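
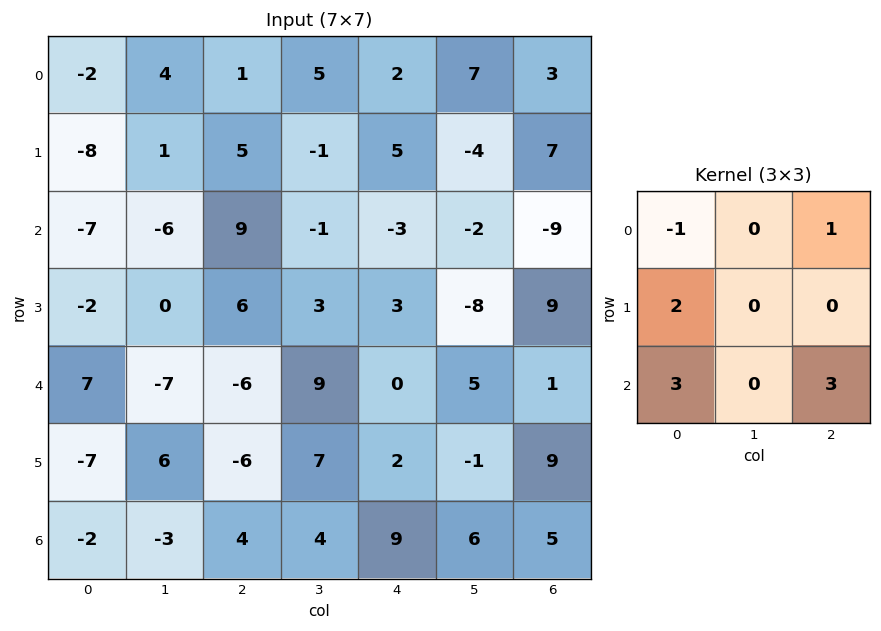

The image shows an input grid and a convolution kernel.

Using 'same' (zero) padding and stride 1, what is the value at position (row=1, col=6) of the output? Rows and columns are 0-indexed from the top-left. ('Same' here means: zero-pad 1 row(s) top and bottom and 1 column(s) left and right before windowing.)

-21

The receptive field on the zero-padded input at this output position is [7 3 0 / -4 7 0 / -2 -9 0]. Elementwise product with the kernel and sum: 7·-1 + 0·1 + -4·2 + -2·3 + 0·3.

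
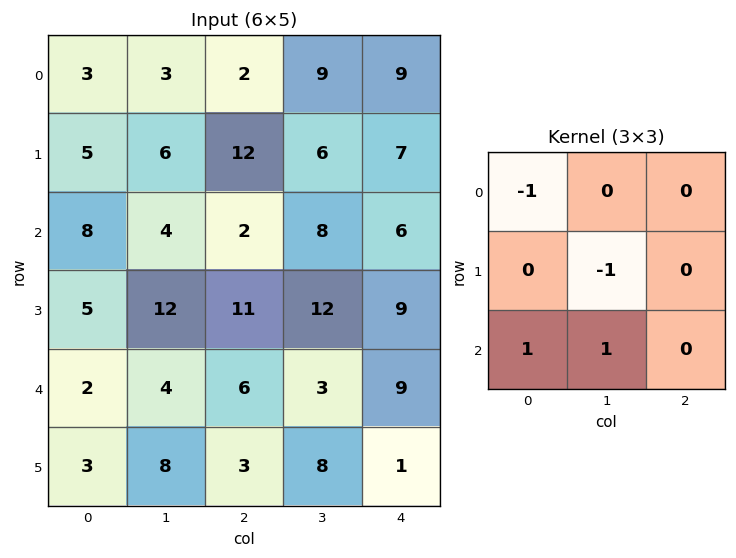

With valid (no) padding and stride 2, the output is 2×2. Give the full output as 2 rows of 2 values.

3 2
-14 -5

Output[0,0]: The receptive field on the input at this output position is [3 3 2 / 5 6 12 / 8 4 2]. Elementwise product with the kernel and sum: 3·-1 + 6·-1 + 8·1 + 4·1.
Output[0,1]: The receptive field on the input at this output position is [2 9 9 / 12 6 7 / 2 8 6]. Elementwise product with the kernel and sum: 2·-1 + 6·-1 + 2·1 + 8·1.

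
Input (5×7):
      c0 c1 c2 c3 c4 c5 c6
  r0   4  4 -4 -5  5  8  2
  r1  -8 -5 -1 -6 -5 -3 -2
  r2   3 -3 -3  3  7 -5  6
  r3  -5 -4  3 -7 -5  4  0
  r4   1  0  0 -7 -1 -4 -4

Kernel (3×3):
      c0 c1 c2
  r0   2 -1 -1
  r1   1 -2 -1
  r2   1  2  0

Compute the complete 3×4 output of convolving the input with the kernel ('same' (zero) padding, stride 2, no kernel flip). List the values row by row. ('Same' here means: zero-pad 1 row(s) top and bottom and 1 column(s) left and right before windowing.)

Output[0,0]: The receptive field on the zero-padded input at this output position is [0 0 0 / 0 4 4 / 0 -8 -5]. Elementwise product with the kernel and sum: 0·2 + 0·-1 + 0·-1 + 0·1 + 4·-2 + 4·-1 + 0·1 + -8·2.
Output[0,1]: The receptive field on the zero-padded input at this output position is [0 0 0 / 4 -4 -5 / -5 -1 -6]. Elementwise product with the kernel and sum: 0·2 + 0·-1 + 0·-1 + 4·1 + -4·-2 + -5·-1 + -5·1 + -1·2.

-28 10 -39 -3
0 -1 -27 -17
7 3 -14 12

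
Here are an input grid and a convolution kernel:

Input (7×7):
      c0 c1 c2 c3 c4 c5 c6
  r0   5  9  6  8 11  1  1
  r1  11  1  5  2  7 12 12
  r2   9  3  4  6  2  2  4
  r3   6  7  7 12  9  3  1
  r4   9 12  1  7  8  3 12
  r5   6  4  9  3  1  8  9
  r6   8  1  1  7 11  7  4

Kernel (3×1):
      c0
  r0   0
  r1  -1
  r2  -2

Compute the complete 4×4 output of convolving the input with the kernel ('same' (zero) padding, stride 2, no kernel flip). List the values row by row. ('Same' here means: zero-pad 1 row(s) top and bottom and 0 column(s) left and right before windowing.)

-27 -16 -25 -25
-21 -18 -20 -6
-21 -19 -10 -30
-8 -1 -11 -4

Output[0,0]: The receptive field on the zero-padded input at this output position is [0 / 5 / 11]. Elementwise product with the kernel and sum: 5·-1 + 11·-2.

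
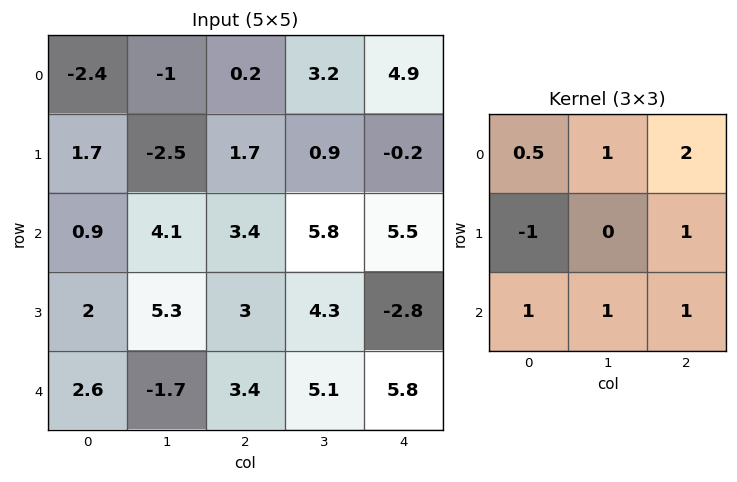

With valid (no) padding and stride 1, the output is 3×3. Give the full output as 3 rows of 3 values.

Output[0,0]: The receptive field on the input at this output position is [-2.4 -1 0.2 / 1.7 -2.5 1.7 / 0.9 4.1 3.4]. Elementwise product with the kernel and sum: -2.4·0.5 + -1·1 + 0.2·2 + 1.7·-1 + 1.7·1 + 0.9·1 + 4.1·1 + 3.4·1.
Output[0,1]: The receptive field on the input at this output position is [-1 0.2 3.2 / -2.5 1.7 0.9 / 4.1 3.4 5.8]. Elementwise product with the kernel and sum: -1·0.5 + 0.2·1 + 3.2·2 + -2.5·-1 + 0.9·1 + 4.1·1 + 3.4·1 + 5.8·1.

6.6 22.8 25.9
14.55 16.55 7.95
16.65 22.85 27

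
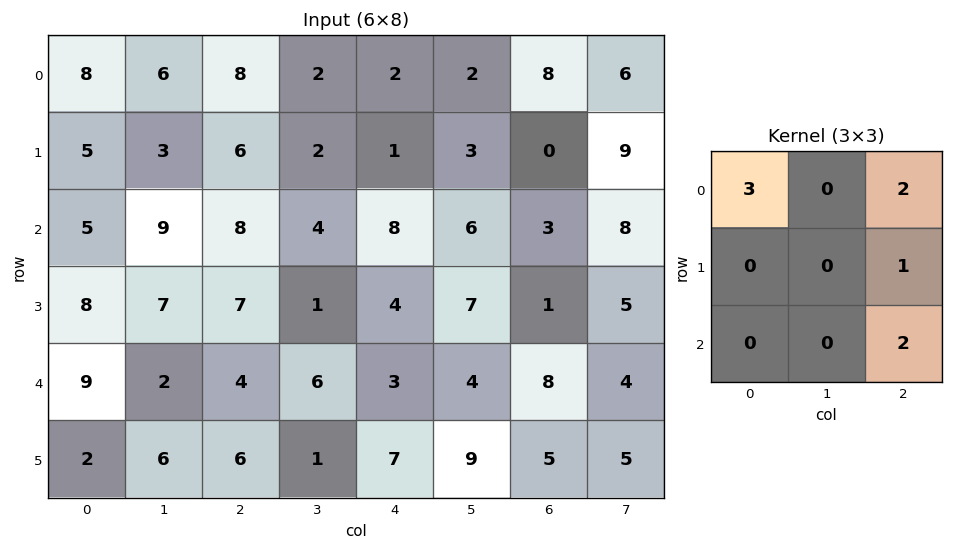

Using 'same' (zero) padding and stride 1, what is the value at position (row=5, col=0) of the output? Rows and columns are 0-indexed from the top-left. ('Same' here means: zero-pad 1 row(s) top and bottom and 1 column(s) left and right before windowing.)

10

The receptive field on the zero-padded input at this output position is [0 9 2 / 0 2 6 / 0 0 0]. Elementwise product with the kernel and sum: 0·3 + 2·2 + 6·1 + 0·2.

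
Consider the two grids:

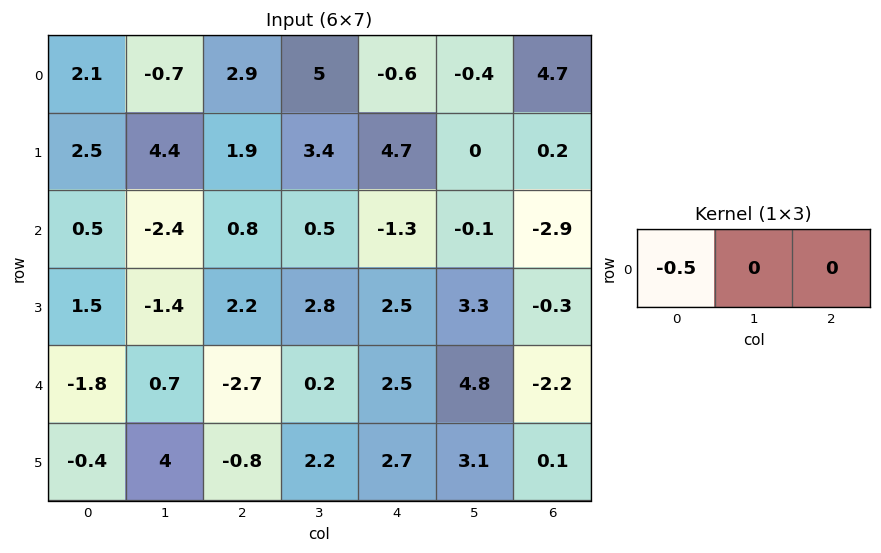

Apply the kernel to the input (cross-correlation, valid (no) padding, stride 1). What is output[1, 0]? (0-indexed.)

The receptive field on the input at this output position is [2.5 4.4 1.9]. Elementwise product with the kernel and sum: 2.5·-0.5.

-1.25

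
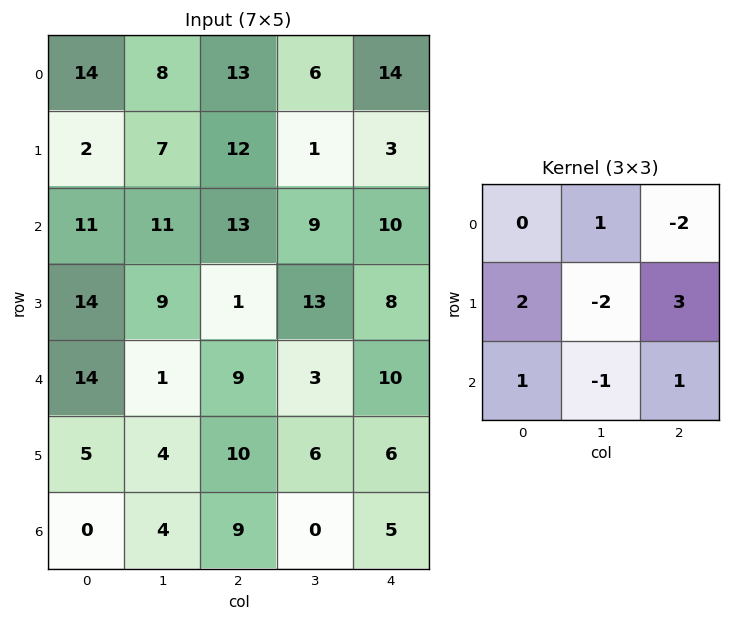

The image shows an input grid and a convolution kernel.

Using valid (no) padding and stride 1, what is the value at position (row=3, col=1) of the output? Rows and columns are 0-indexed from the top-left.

-32

The receptive field on the input at this output position is [9 1 13 / 1 9 3 / 4 10 6]. Elementwise product with the kernel and sum: 1·1 + 13·-2 + 1·2 + 9·-2 + 3·3 + 4·1 + 10·-1 + 6·1.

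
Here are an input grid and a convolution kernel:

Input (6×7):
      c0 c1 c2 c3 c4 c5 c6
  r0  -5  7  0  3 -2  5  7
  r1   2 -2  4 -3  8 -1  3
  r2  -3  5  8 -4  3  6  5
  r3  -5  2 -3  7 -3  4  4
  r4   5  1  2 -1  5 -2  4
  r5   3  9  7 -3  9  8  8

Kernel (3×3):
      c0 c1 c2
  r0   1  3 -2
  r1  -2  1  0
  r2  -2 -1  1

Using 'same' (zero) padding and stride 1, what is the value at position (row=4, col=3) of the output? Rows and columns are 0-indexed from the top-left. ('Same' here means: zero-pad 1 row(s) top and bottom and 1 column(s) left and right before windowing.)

The receptive field on the zero-padded input at this output position is [-3 7 -3 / 2 -1 5 / 7 -3 9]. Elementwise product with the kernel and sum: -3·1 + 7·3 + -3·-2 + 2·-2 + -1·1 + 7·-2 + -3·-1 + 9·1.

17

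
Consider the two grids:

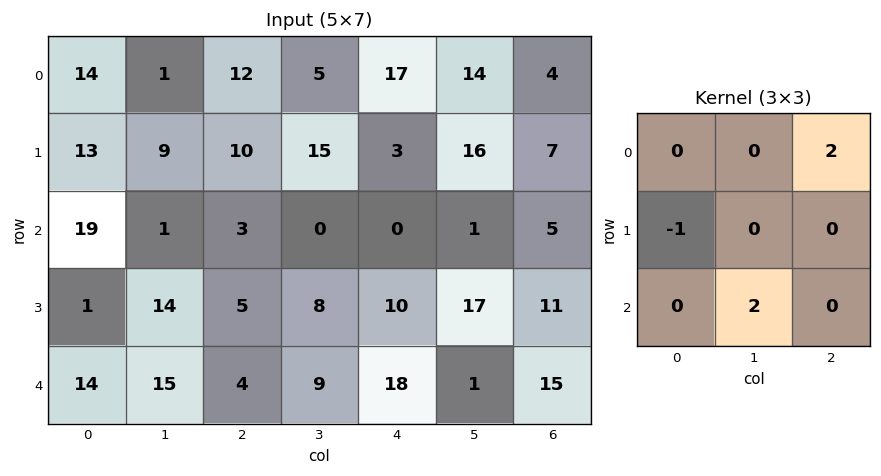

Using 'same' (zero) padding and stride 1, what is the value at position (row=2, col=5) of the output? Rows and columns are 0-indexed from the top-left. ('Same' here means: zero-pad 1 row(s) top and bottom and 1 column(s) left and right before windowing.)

48

The receptive field on the zero-padded input at this output position is [3 16 7 / 0 1 5 / 10 17 11]. Elementwise product with the kernel and sum: 7·2 + 0·-1 + 17·2.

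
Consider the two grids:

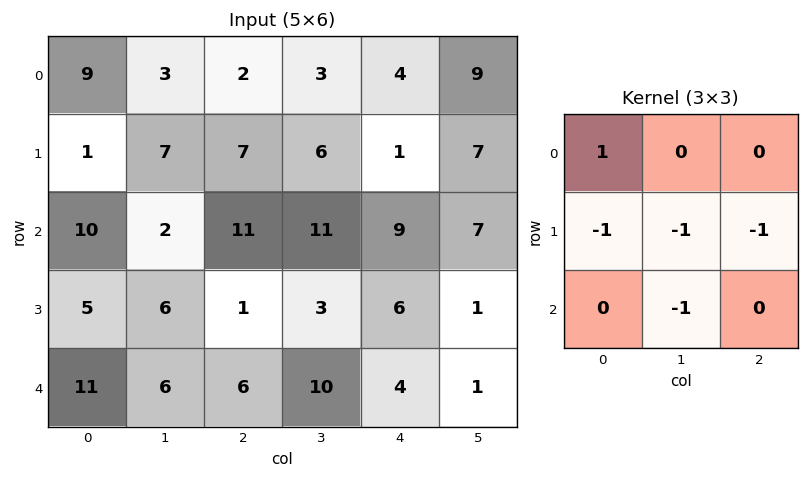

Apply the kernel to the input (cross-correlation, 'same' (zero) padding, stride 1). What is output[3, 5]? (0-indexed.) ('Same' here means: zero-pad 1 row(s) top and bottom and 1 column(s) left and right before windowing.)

1

The receptive field on the zero-padded input at this output position is [9 7 0 / 6 1 0 / 4 1 0]. Elementwise product with the kernel and sum: 9·1 + 6·-1 + 1·-1 + 0·-1 + 1·-1.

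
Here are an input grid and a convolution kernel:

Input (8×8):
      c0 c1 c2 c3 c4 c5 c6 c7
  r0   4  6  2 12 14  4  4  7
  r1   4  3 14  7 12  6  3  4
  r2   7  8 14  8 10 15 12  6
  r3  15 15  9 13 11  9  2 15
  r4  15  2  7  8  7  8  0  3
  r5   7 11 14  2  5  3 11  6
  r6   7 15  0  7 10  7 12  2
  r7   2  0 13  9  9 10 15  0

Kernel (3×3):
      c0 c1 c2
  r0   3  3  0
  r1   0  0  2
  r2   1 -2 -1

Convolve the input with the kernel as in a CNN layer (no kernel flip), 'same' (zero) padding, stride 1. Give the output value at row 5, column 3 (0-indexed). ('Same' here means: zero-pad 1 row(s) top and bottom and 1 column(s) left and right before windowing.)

31

The receptive field on the zero-padded input at this output position is [7 8 7 / 14 2 5 / 0 7 10]. Elementwise product with the kernel and sum: 7·3 + 8·3 + 5·2 + 0·1 + 7·-2 + 10·-1.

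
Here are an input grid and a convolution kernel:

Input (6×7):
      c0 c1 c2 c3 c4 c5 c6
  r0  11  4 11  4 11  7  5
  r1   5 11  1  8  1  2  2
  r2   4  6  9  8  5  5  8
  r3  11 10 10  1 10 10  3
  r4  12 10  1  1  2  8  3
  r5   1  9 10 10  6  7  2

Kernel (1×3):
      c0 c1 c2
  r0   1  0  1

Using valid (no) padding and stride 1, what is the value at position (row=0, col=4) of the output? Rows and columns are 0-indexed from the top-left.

16

The receptive field on the input at this output position is [11 7 5]. Elementwise product with the kernel and sum: 11·1 + 5·1.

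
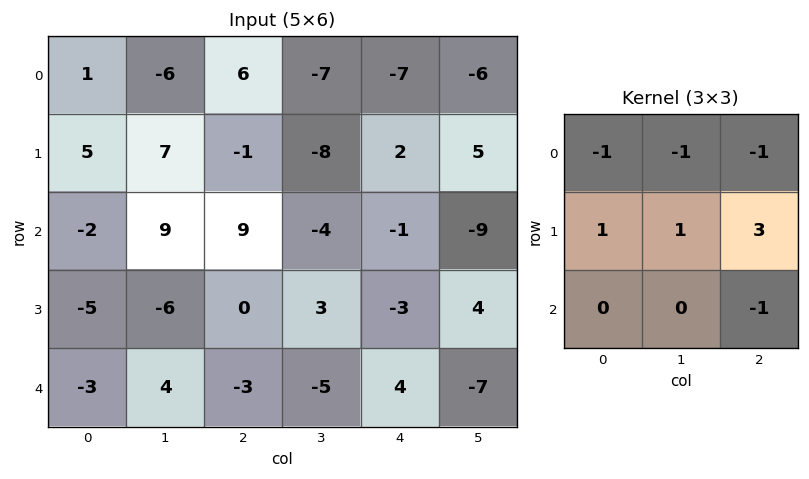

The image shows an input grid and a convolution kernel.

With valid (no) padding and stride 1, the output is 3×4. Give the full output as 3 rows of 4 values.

-1 -7 6 38
23 5 12 -35
-24 -6 -14 33

Output[0,0]: The receptive field on the input at this output position is [1 -6 6 / 5 7 -1 / -2 9 9]. Elementwise product with the kernel and sum: 1·-1 + -6·-1 + 6·-1 + 5·1 + 7·1 + -1·3 + 9·-1.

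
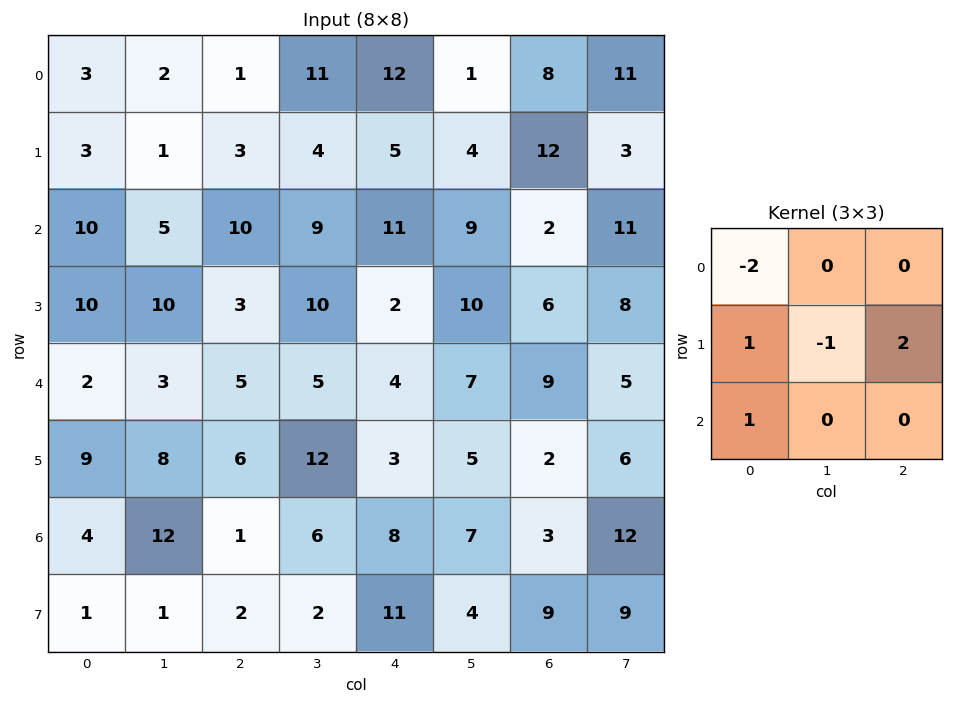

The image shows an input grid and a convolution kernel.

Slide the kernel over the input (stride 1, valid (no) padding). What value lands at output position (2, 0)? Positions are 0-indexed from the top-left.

-12

The receptive field on the input at this output position is [10 5 10 / 10 10 3 / 2 3 5]. Elementwise product with the kernel and sum: 10·-2 + 10·1 + 10·-1 + 3·2 + 2·1.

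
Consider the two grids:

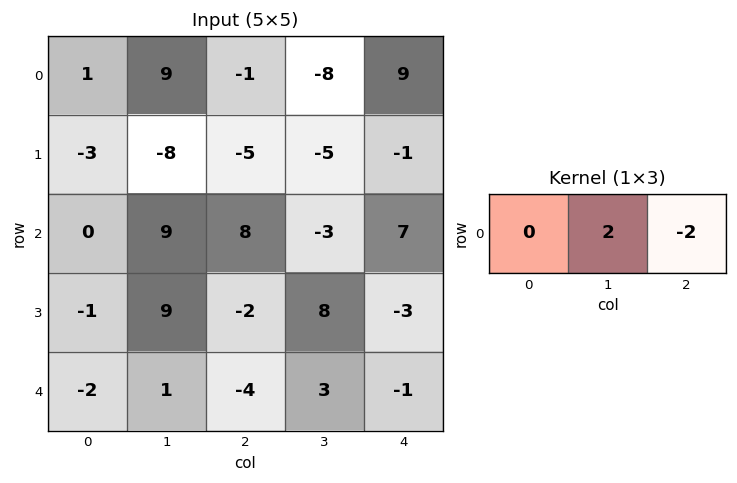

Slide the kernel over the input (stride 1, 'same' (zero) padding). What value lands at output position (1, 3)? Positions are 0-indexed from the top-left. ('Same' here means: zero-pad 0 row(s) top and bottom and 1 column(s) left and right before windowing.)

The receptive field on the zero-padded input at this output position is [-5 -5 -1]. Elementwise product with the kernel and sum: -5·2 + -1·-2.

-8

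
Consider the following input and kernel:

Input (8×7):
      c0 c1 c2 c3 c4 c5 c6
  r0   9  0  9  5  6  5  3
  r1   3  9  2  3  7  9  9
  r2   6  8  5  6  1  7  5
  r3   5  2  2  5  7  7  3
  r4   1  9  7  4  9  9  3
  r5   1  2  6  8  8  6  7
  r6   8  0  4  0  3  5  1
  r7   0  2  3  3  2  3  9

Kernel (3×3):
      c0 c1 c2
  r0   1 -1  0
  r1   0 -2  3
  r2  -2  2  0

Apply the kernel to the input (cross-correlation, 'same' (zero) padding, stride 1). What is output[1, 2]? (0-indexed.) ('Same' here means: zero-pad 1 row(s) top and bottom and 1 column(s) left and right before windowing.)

-10

The receptive field on the zero-padded input at this output position is [0 9 5 / 9 2 3 / 8 5 6]. Elementwise product with the kernel and sum: 0·1 + 9·-1 + 2·-2 + 3·3 + 8·-2 + 5·2.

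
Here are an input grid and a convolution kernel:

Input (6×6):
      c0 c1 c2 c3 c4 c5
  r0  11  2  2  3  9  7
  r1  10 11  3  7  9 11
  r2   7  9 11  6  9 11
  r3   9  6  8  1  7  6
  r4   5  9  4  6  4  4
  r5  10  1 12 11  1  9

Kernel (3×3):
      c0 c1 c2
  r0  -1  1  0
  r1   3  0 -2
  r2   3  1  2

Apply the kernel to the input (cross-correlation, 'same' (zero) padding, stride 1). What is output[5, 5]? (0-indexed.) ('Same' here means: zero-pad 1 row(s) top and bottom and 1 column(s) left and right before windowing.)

3

The receptive field on the zero-padded input at this output position is [4 4 0 / 1 9 0 / 0 0 0]. Elementwise product with the kernel and sum: 4·-1 + 4·1 + 1·3 + 0·-2 + 0·3 + 0·1 + 0·2.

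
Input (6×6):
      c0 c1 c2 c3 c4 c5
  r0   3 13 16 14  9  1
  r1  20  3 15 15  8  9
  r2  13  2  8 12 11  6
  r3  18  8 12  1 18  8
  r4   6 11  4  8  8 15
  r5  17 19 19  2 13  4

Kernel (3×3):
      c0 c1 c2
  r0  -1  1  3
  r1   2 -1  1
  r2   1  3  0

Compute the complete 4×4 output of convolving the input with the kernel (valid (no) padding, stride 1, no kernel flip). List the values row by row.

Output[0,0]: The receptive field on the input at this output position is [3 13 16 / 20 3 15 / 13 2 8]. Elementwise product with the kernel and sum: 3·-1 + 13·1 + 16·3 + 20·2 + 3·-1 + 15·1 + 13·1 + 2·3.

129 77 92 74
102 109 54 94
92 70 106 41
105 109 76 105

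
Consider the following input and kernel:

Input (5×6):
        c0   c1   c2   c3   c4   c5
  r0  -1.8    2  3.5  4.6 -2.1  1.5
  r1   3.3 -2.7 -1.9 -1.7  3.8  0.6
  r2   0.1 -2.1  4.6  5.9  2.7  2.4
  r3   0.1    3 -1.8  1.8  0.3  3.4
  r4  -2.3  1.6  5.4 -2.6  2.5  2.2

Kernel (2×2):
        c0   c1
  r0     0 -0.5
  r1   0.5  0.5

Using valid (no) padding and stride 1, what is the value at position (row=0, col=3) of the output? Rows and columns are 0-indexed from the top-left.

2.1

The receptive field on the input at this output position is [4.6 -2.1 / -1.7 3.8]. Elementwise product with the kernel and sum: -2.1·-0.5 + -1.7·0.5 + 3.8·0.5.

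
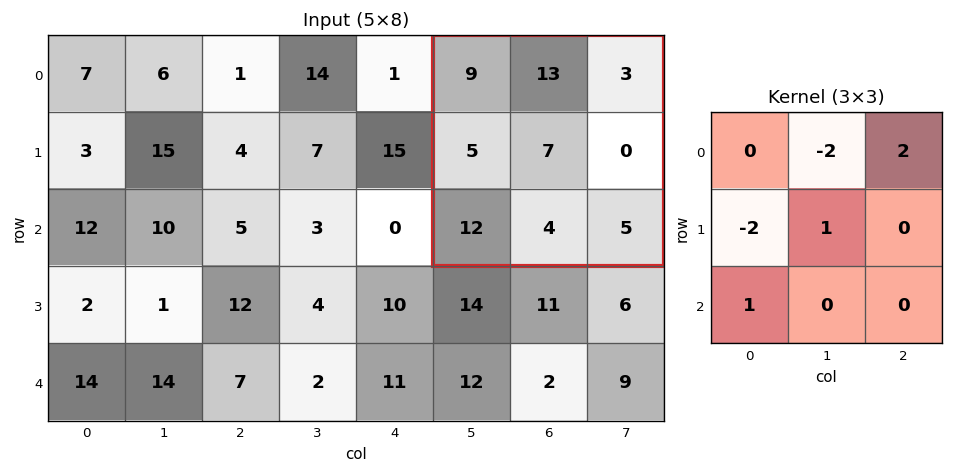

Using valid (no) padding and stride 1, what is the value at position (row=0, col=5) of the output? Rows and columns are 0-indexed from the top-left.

-11

The receptive field on the input at this output position is [9 13 3 / 5 7 0 / 12 4 5]. Elementwise product with the kernel and sum: 13·-2 + 3·2 + 5·-2 + 7·1 + 12·1.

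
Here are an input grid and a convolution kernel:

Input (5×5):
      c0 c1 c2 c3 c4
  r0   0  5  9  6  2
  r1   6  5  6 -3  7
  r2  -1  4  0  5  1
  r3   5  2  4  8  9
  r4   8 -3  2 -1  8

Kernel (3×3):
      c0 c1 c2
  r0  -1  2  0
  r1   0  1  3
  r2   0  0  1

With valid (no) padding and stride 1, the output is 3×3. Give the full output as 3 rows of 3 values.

33 15 22
12 30 5
25 23 53

Output[0,0]: The receptive field on the input at this output position is [0 5 9 / 6 5 6 / -1 4 0]. Elementwise product with the kernel and sum: 0·-1 + 5·2 + 5·1 + 6·3 + 0·1.
Output[0,1]: The receptive field on the input at this output position is [5 9 6 / 5 6 -3 / 4 0 5]. Elementwise product with the kernel and sum: 5·-1 + 9·2 + 6·1 + -3·3 + 5·1.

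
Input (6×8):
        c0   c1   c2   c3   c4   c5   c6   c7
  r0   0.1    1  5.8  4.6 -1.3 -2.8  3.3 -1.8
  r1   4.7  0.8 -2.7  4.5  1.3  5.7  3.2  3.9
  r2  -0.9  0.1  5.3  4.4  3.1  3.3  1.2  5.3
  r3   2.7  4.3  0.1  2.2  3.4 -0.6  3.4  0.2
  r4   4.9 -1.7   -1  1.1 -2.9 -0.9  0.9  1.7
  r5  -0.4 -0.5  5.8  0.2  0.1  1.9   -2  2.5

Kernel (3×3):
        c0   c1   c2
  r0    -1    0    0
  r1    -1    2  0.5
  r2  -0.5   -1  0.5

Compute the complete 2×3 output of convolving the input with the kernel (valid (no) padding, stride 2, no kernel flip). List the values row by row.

Output[0,0]: The receptive field on the input at this output position is [0.1 1 5.8 / 4.7 0.8 -2.7 / -0.9 0.1 5.3]. Elementwise product with the kernel and sum: 0.1·-1 + 4.7·-1 + 0.8·2 + -2.7·0.5 + -0.9·-0.5 + 0.1·-1 + 5.3·0.5.
Output[0,1]: The receptive field on the input at this output position is [5.8 4.6 -1.3 / -2.7 4.5 1.3 / 5.3 4.4 3.1]. Elementwise product with the kernel and sum: 5.8·-1 + -2.7·-1 + 4.5·2 + 1.3·0.5 + 5.3·-0.5 + 4.4·-1 + 3.1·0.5.

-1.55 1.05 8.75
5.6 -1.35 -3.2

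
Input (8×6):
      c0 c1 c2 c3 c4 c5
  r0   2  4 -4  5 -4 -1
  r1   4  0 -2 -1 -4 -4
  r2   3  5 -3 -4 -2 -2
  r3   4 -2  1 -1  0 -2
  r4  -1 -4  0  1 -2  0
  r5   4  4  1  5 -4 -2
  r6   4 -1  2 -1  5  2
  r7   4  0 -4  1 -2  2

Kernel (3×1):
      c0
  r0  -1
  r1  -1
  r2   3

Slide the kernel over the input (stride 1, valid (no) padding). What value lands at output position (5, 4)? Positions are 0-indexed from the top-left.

The receptive field on the input at this output position is [-4 / 5 / -2]. Elementwise product with the kernel and sum: -4·-1 + 5·-1 + -2·3.

-7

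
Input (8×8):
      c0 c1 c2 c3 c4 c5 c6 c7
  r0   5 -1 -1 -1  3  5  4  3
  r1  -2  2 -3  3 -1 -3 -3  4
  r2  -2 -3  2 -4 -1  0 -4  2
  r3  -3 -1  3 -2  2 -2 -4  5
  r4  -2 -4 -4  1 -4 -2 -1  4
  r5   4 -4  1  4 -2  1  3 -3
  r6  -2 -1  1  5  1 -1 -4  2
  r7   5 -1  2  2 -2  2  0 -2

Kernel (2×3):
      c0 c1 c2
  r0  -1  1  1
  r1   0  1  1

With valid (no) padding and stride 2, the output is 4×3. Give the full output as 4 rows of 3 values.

Output[0,0]: The receptive field on the input at this output position is [5 -1 -1 / -2 2 -3]. Elementwise product with the kernel and sum: 5·-1 + -1·1 + -1·1 + 2·1 + -3·1.

-8 5 0
3 -7 -9
-9 3 5
3 5 -4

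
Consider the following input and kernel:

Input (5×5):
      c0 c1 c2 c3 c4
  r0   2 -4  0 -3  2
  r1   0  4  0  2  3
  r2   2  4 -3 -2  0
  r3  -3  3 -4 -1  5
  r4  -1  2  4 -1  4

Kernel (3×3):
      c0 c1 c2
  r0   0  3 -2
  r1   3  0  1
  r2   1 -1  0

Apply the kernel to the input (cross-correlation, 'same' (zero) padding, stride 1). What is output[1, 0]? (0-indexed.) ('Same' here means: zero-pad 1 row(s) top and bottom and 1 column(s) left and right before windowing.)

16

The receptive field on the zero-padded input at this output position is [0 2 -4 / 0 0 4 / 0 2 4]. Elementwise product with the kernel and sum: 2·3 + -4·-2 + 0·3 + 4·1 + 0·1 + 2·-1.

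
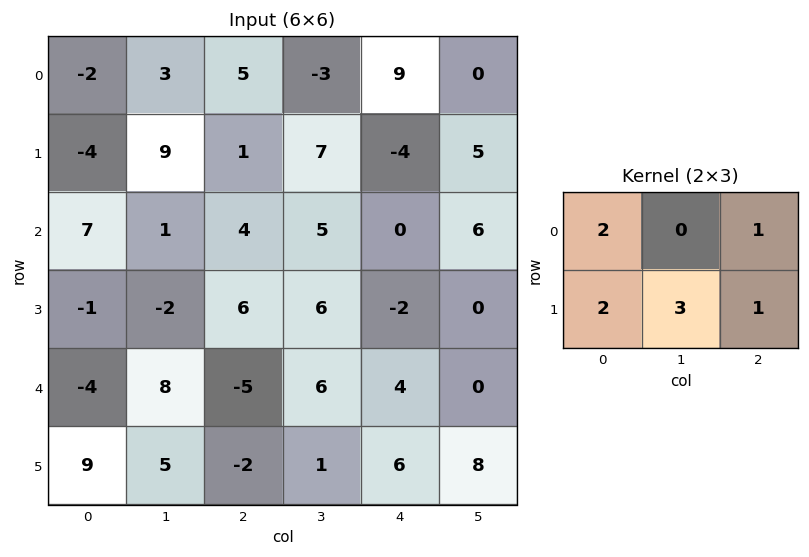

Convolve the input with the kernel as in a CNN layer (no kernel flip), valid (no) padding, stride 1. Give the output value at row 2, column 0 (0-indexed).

The receptive field on the input at this output position is [7 1 4 / -1 -2 6]. Elementwise product with the kernel and sum: 7·2 + 4·1 + -1·2 + -2·3 + 6·1.

16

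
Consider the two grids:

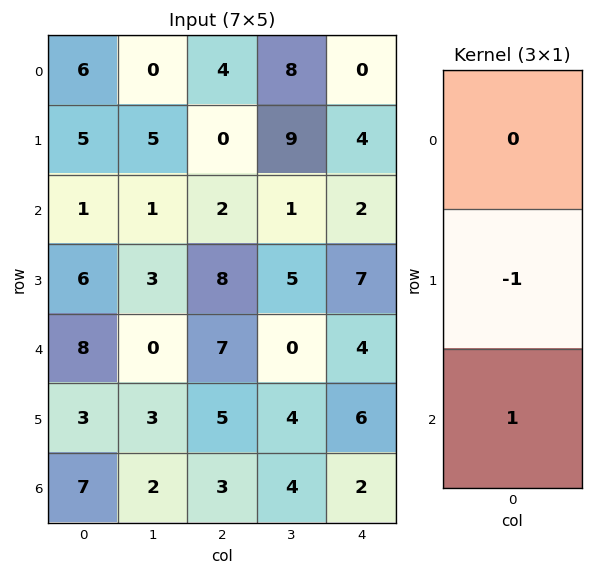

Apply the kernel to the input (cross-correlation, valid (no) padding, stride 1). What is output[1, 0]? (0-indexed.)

The receptive field on the input at this output position is [5 / 1 / 6]. Elementwise product with the kernel and sum: 1·-1 + 6·1.

5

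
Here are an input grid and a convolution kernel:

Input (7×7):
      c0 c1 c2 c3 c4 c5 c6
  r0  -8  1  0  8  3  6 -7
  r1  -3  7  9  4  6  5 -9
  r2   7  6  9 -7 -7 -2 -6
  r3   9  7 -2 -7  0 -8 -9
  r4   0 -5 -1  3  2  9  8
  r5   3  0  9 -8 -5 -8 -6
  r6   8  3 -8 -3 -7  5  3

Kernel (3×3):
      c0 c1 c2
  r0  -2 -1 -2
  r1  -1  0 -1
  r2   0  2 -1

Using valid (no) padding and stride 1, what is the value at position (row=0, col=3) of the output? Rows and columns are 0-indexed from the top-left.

The receptive field on the input at this output position is [8 3 6 / 4 6 5 / -7 -7 -2]. Elementwise product with the kernel and sum: 8·-2 + 3·-1 + 6·-2 + 4·-1 + 5·-1 + -7·2 + -2·-1.

-52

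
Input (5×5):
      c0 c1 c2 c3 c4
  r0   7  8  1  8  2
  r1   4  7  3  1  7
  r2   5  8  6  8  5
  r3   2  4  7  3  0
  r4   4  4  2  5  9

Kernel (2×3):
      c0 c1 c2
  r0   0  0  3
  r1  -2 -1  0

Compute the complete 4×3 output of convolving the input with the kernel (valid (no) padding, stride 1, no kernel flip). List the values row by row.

Output[0,0]: The receptive field on the input at this output position is [7 8 1 / 4 7 3]. Elementwise product with the kernel and sum: 1·3 + 4·-2 + 7·-1.
Output[0,1]: The receptive field on the input at this output position is [8 1 8 / 7 3 1]. Elementwise product with the kernel and sum: 8·3 + 7·-2 + 3·-1.

-12 7 -1
-9 -19 1
10 9 -2
9 -1 -9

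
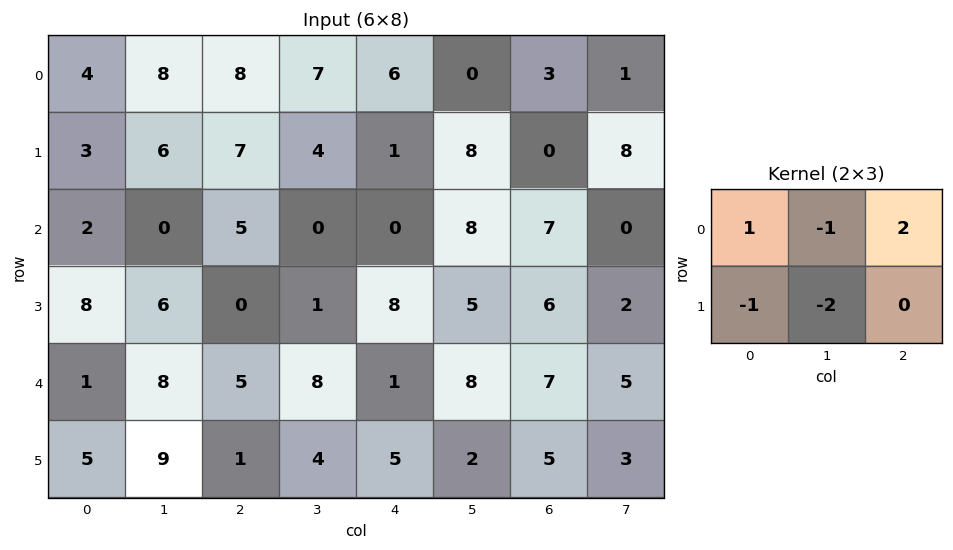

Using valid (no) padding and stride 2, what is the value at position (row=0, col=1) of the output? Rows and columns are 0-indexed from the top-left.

-2

The receptive field on the input at this output position is [8 7 6 / 7 4 1]. Elementwise product with the kernel and sum: 8·1 + 7·-1 + 6·2 + 7·-1 + 4·-2.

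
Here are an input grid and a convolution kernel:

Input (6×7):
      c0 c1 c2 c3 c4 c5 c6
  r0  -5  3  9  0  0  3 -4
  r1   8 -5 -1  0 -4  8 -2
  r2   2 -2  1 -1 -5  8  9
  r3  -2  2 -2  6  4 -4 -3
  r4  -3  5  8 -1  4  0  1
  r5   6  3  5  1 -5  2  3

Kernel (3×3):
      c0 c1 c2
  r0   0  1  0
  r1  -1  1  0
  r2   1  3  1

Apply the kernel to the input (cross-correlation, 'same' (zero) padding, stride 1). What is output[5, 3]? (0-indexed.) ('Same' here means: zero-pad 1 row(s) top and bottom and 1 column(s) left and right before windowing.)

The receptive field on the zero-padded input at this output position is [8 -1 4 / 5 1 -5 / 0 0 0]. Elementwise product with the kernel and sum: -1·1 + 5·-1 + 1·1 + 0·1 + 0·3 + 0·1.

-5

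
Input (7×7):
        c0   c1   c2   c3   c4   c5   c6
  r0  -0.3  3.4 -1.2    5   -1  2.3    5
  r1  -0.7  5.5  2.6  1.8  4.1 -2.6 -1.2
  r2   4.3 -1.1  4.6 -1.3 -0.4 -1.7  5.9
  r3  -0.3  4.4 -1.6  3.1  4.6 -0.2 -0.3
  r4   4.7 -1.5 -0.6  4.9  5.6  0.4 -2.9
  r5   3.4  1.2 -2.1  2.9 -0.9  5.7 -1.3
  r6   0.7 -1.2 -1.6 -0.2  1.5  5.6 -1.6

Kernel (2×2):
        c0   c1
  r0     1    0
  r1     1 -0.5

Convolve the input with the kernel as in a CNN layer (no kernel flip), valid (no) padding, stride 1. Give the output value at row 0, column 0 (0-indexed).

The receptive field on the input at this output position is [-0.3 3.4 / -0.7 5.5]. Elementwise product with the kernel and sum: -0.3·1 + -0.7·1 + 5.5·-0.5.

-3.75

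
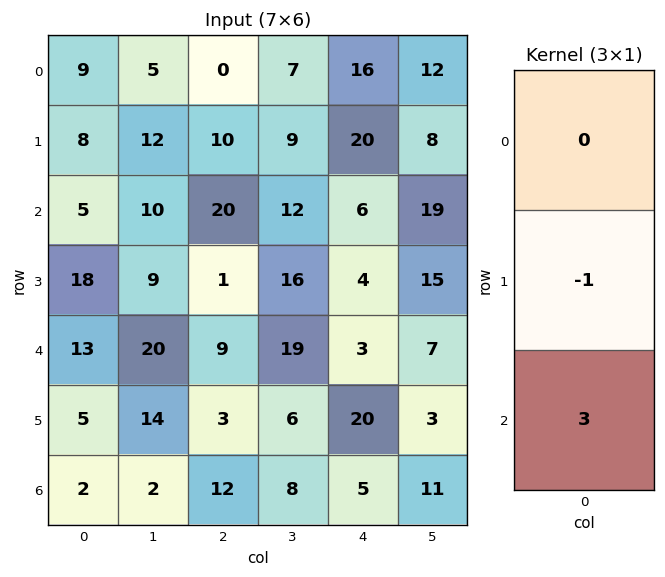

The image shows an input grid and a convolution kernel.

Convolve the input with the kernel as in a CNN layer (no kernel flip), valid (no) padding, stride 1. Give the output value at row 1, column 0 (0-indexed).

The receptive field on the input at this output position is [8 / 5 / 18]. Elementwise product with the kernel and sum: 5·-1 + 18·3.

49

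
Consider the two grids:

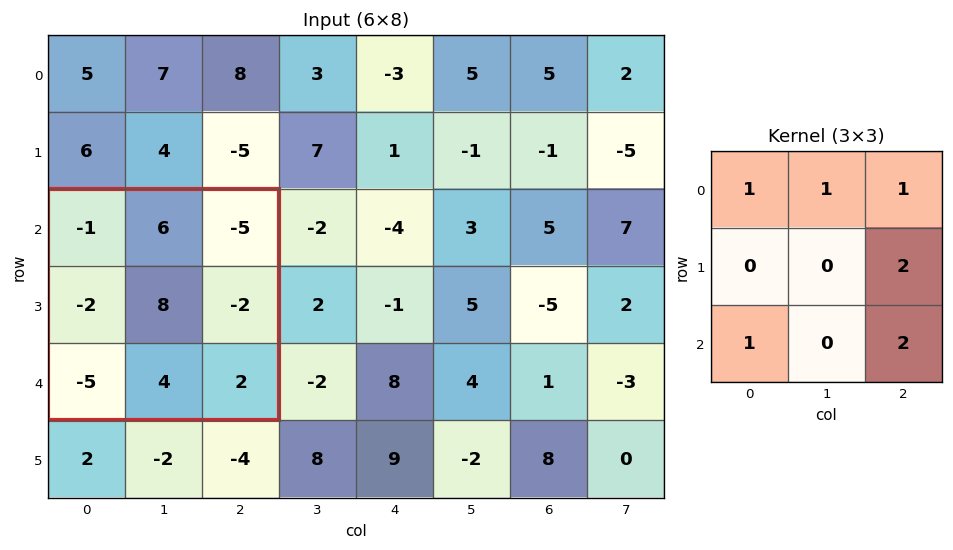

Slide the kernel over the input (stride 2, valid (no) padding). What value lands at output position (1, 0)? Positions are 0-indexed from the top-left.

The receptive field on the input at this output position is [-1 6 -5 / -2 8 -2 / -5 4 2]. Elementwise product with the kernel and sum: -1·1 + 6·1 + -5·1 + -2·2 + -5·1 + 2·2.

-5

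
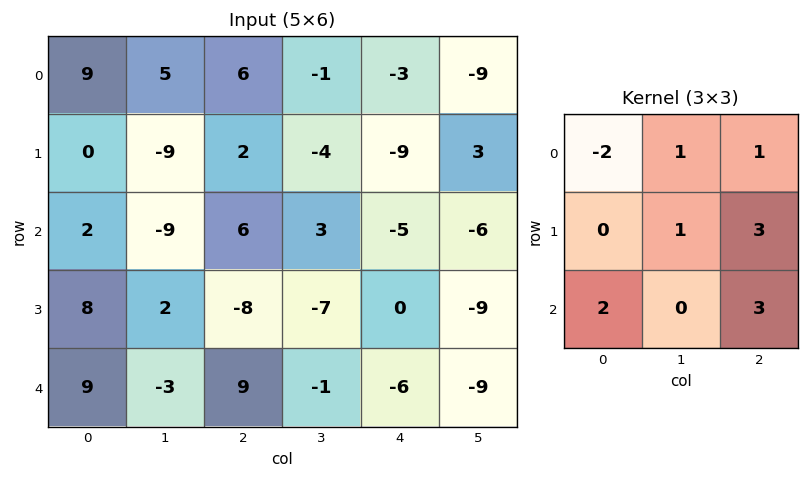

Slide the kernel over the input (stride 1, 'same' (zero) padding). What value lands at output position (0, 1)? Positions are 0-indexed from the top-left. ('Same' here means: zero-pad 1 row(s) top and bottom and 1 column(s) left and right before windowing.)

29

The receptive field on the zero-padded input at this output position is [0 0 0 / 9 5 6 / 0 -9 2]. Elementwise product with the kernel and sum: 0·-2 + 0·1 + 0·1 + 5·1 + 6·3 + 0·2 + 2·3.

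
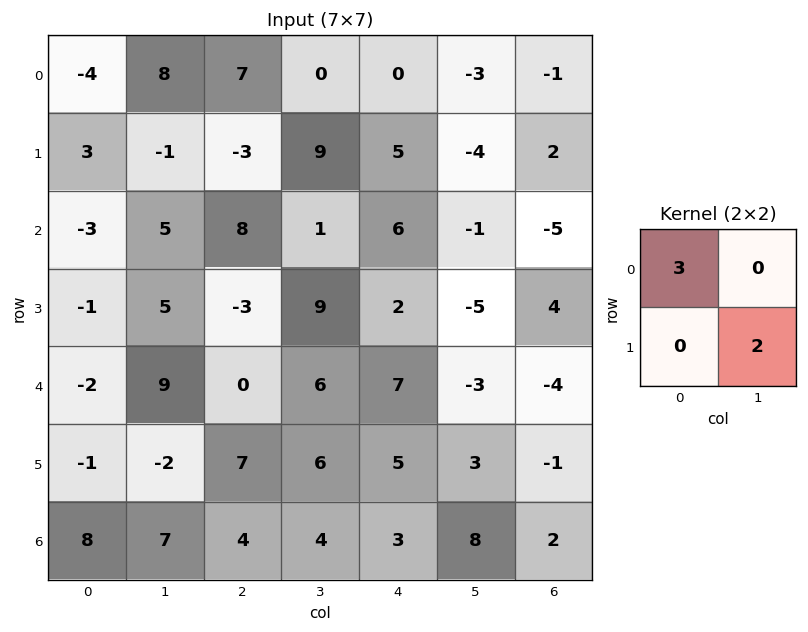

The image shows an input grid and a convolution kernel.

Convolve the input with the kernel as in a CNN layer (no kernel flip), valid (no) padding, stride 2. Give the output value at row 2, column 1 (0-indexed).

12

The receptive field on the input at this output position is [0 6 / 7 6]. Elementwise product with the kernel and sum: 0·3 + 6·2.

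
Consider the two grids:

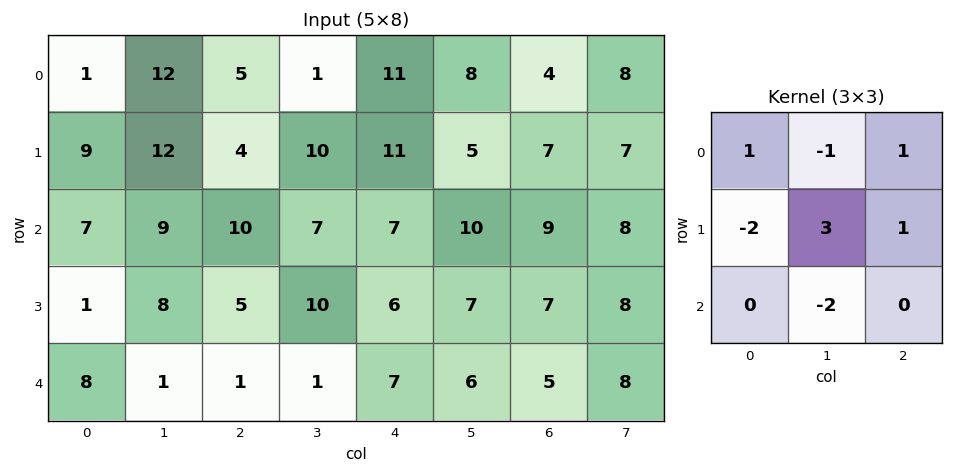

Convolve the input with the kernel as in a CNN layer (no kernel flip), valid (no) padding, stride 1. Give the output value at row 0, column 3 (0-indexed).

The receptive field on the input at this output position is [1 11 8 / 10 11 5 / 7 7 10]. Elementwise product with the kernel and sum: 1·1 + 11·-1 + 8·1 + 10·-2 + 11·3 + 5·1 + 7·-2.

2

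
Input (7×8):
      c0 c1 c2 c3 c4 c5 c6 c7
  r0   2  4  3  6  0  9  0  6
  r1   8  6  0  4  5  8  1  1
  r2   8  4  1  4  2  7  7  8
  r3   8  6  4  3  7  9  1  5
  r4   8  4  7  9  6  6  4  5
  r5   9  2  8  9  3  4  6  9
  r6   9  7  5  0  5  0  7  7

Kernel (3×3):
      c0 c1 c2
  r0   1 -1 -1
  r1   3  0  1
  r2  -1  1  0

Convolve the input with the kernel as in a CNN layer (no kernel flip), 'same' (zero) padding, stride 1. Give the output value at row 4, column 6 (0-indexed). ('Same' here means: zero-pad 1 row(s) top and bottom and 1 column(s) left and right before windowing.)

28

The receptive field on the zero-padded input at this output position is [9 1 5 / 6 4 5 / 4 6 9]. Elementwise product with the kernel and sum: 9·1 + 1·-1 + 5·-1 + 6·3 + 5·1 + 4·-1 + 6·1.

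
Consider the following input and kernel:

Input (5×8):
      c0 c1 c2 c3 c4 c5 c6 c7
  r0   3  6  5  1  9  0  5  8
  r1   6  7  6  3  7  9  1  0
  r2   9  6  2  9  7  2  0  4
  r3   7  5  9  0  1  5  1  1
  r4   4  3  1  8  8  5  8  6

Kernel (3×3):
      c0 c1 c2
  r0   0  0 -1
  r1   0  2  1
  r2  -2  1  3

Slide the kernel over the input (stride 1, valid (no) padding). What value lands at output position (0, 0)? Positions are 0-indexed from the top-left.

9

The receptive field on the input at this output position is [3 6 5 / 6 7 6 / 9 6 2]. Elementwise product with the kernel and sum: 5·-1 + 7·2 + 6·1 + 9·-2 + 6·1 + 2·3.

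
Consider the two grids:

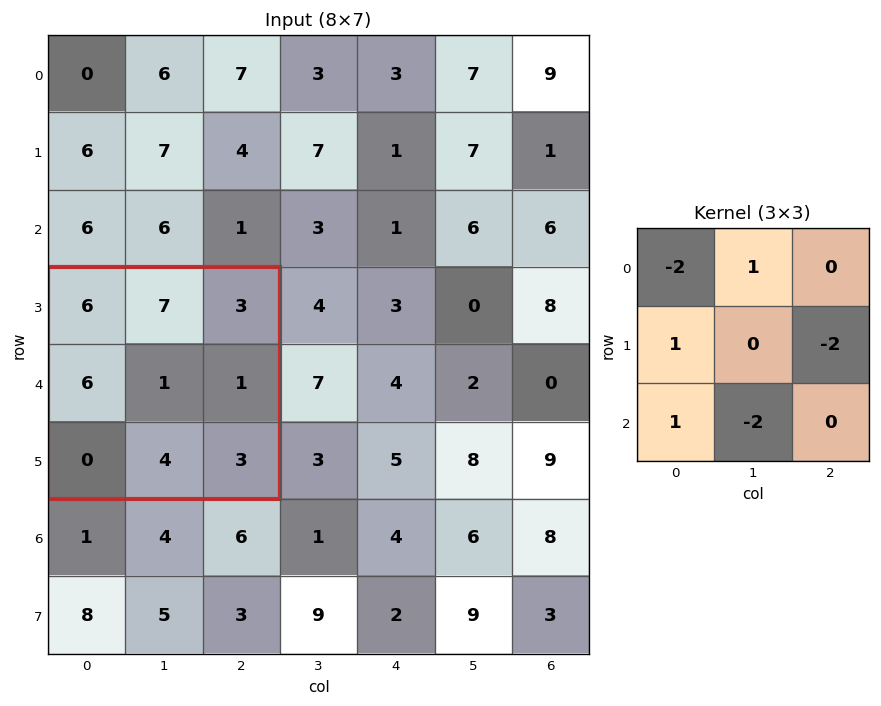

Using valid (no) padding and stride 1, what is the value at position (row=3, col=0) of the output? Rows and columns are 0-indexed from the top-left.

-9

The receptive field on the input at this output position is [6 7 3 / 6 1 1 / 0 4 3]. Elementwise product with the kernel and sum: 6·-2 + 7·1 + 6·1 + 1·-2 + 0·1 + 4·-2.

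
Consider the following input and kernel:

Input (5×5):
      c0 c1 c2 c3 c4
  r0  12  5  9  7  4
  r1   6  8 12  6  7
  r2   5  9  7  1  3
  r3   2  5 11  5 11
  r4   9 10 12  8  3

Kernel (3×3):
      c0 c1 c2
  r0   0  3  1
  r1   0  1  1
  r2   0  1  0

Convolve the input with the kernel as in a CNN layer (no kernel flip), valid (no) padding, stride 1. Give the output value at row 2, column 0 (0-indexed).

60

The receptive field on the input at this output position is [5 9 7 / 2 5 11 / 9 10 12]. Elementwise product with the kernel and sum: 9·3 + 7·1 + 5·1 + 11·1 + 10·1.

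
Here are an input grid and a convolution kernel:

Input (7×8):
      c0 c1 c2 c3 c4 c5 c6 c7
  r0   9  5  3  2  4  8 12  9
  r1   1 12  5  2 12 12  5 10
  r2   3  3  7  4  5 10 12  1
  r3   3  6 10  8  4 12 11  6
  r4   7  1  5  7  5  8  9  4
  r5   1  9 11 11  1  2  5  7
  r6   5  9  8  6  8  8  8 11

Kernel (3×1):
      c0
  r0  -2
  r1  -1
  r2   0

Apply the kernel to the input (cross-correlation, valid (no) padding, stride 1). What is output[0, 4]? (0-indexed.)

-20

The receptive field on the input at this output position is [4 / 12 / 5]. Elementwise product with the kernel and sum: 4·-2 + 12·-1.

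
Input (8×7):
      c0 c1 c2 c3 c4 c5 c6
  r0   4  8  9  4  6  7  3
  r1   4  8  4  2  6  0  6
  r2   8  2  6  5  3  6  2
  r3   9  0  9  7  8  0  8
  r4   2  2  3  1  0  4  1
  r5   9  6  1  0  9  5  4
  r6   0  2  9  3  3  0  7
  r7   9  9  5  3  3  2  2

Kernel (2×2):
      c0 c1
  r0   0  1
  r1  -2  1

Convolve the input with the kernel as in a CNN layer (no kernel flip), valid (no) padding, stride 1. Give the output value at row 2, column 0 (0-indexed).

The receptive field on the input at this output position is [8 2 / 9 0]. Elementwise product with the kernel and sum: 2·1 + 9·-2 + 0·1.

-16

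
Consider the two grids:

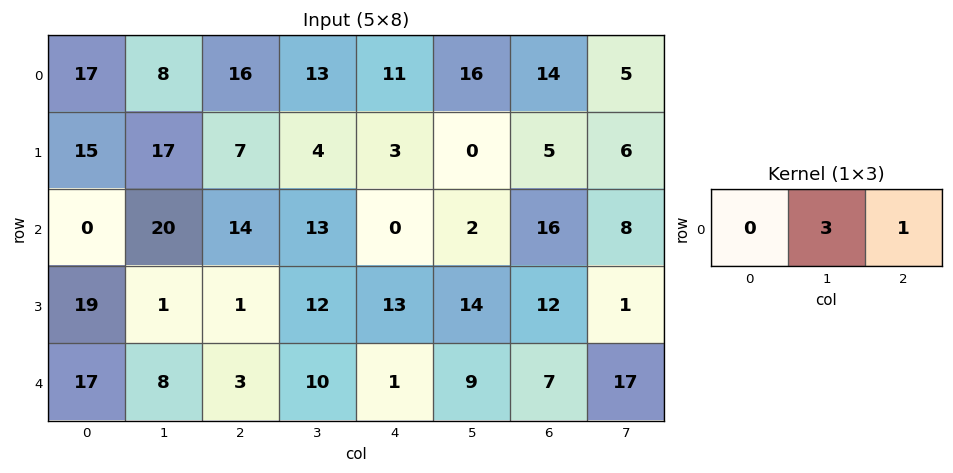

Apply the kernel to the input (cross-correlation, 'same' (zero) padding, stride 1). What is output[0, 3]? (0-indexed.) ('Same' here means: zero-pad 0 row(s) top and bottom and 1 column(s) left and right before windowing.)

The receptive field on the zero-padded input at this output position is [16 13 11]. Elementwise product with the kernel and sum: 13·3 + 11·1.

50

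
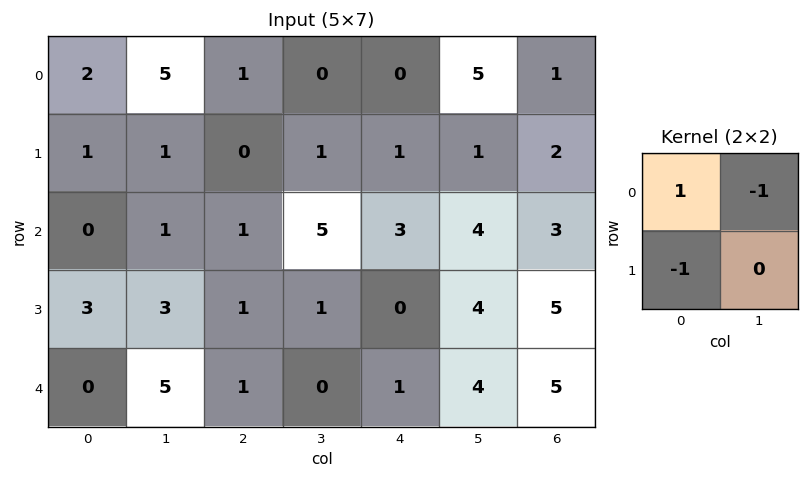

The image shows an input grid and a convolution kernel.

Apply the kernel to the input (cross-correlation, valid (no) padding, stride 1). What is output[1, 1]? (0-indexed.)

The receptive field on the input at this output position is [1 0 / 1 1]. Elementwise product with the kernel and sum: 1·1 + 0·-1 + 1·-1.

0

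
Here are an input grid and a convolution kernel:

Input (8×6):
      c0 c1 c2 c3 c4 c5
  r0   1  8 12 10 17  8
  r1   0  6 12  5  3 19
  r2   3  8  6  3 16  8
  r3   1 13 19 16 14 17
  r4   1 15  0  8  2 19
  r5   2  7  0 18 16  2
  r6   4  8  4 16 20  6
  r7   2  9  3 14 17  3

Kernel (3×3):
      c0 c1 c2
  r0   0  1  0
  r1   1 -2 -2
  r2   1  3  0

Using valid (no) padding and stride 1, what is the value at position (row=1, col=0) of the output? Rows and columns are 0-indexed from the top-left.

21

The receptive field on the input at this output position is [0 6 12 / 3 8 6 / 1 13 19]. Elementwise product with the kernel and sum: 6·1 + 3·1 + 8·-2 + 6·-2 + 1·1 + 13·3.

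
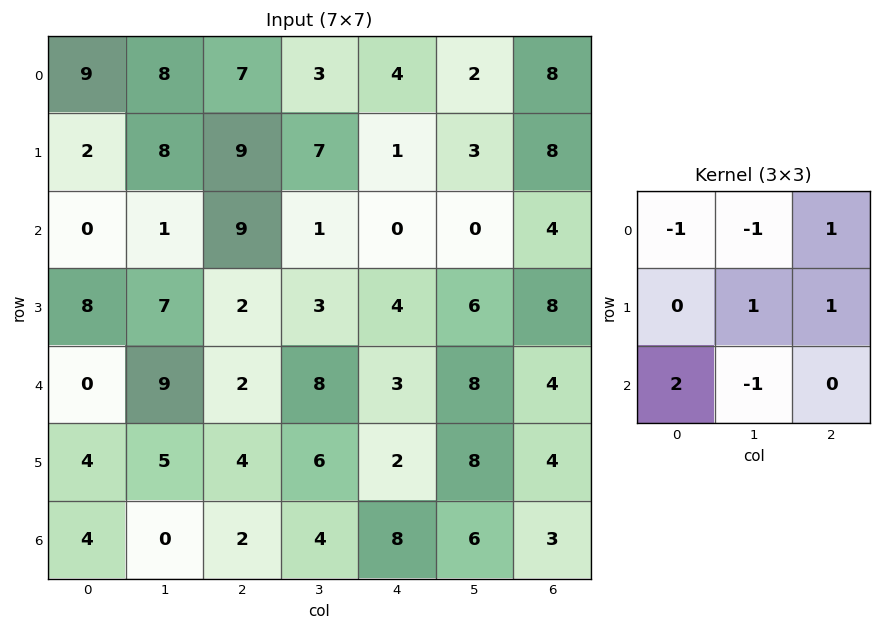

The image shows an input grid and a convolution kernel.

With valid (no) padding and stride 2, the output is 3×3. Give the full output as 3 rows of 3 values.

Output[0,0]: The receptive field on the input at this output position is [9 8 7 / 2 8 9 / 0 1 9]. Elementwise product with the kernel and sum: 9·-1 + 8·-1 + 7·1 + 8·1 + 9·1 + 0·2 + 1·-1.
Output[0,1]: The receptive field on the input at this output position is [7 3 4 / 9 7 1 / 9 1 0]. Elementwise product with the kernel and sum: 7·-1 + 3·-1 + 4·1 + 7·1 + 1·1 + 9·2 + 1·-1.

6 19 13
8 -7 16
10 1 15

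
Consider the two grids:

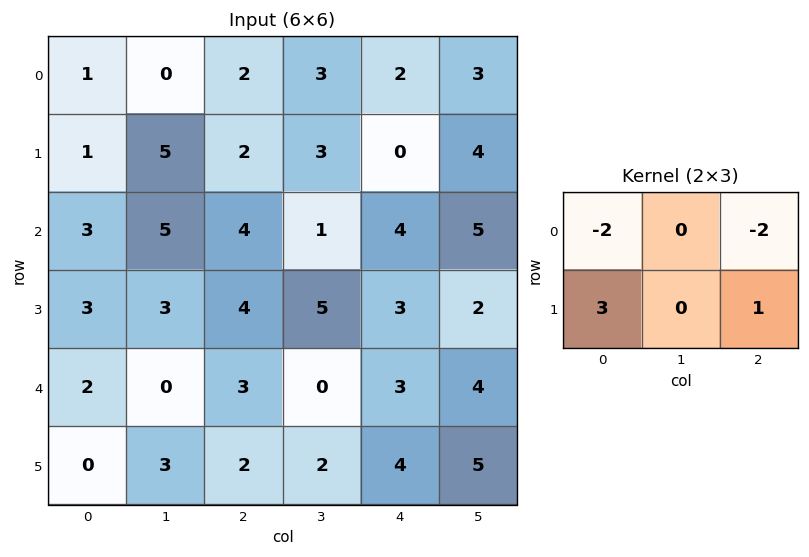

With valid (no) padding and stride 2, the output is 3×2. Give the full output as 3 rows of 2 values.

-1 -2
-1 -1
-8 -2

Output[0,0]: The receptive field on the input at this output position is [1 0 2 / 1 5 2]. Elementwise product with the kernel and sum: 1·-2 + 2·-2 + 1·3 + 2·1.
Output[0,1]: The receptive field on the input at this output position is [2 3 2 / 2 3 0]. Elementwise product with the kernel and sum: 2·-2 + 2·-2 + 2·3 + 0·1.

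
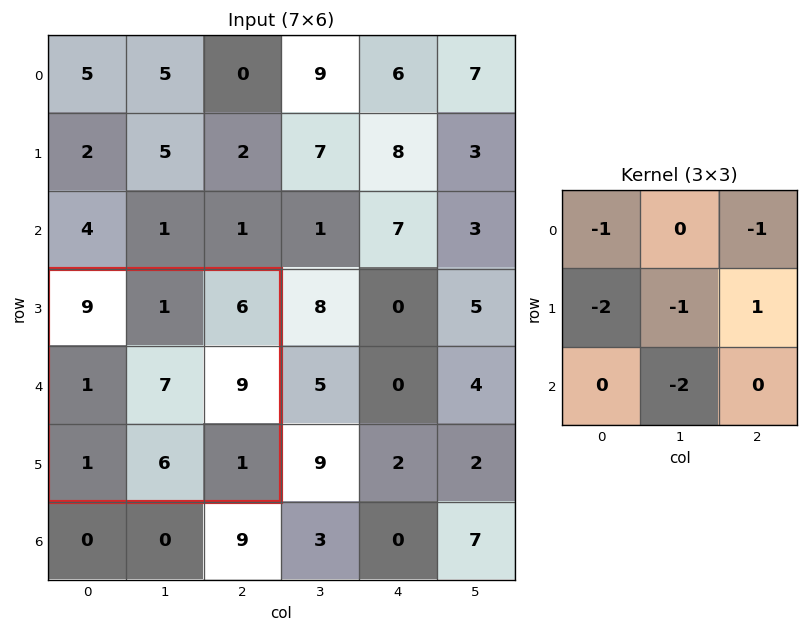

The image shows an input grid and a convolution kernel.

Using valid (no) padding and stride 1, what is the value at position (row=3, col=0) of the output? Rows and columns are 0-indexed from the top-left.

The receptive field on the input at this output position is [9 1 6 / 1 7 9 / 1 6 1]. Elementwise product with the kernel and sum: 9·-1 + 6·-1 + 1·-2 + 7·-1 + 9·1 + 6·-2.

-27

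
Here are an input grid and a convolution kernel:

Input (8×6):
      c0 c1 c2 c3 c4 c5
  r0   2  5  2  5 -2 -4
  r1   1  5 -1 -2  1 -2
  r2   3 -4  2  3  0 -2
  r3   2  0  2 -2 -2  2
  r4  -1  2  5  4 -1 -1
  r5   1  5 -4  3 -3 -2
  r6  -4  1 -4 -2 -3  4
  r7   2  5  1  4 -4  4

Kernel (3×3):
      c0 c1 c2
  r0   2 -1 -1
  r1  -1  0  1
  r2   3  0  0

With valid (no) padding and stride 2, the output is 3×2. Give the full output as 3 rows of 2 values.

4 9
5 12
-26 -4

Output[0,0]: The receptive field on the input at this output position is [2 5 2 / 1 5 -1 / 3 -4 2]. Elementwise product with the kernel and sum: 2·2 + 5·-1 + 2·-1 + 1·-1 + -1·1 + 3·3.
Output[0,1]: The receptive field on the input at this output position is [2 5 -2 / -1 -2 1 / 2 3 0]. Elementwise product with the kernel and sum: 2·2 + 5·-1 + -2·-1 + -1·-1 + 1·1 + 2·3.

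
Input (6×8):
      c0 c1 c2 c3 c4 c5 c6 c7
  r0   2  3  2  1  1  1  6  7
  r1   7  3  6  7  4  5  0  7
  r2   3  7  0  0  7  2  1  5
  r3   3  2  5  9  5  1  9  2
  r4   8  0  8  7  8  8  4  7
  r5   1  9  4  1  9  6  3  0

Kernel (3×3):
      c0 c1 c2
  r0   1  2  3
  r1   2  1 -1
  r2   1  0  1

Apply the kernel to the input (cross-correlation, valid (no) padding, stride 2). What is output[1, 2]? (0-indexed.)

28

The receptive field on the input at this output position is [7 2 1 / 5 1 9 / 8 8 4]. Elementwise product with the kernel and sum: 7·1 + 2·2 + 1·3 + 5·2 + 1·1 + 9·-1 + 8·1 + 4·1.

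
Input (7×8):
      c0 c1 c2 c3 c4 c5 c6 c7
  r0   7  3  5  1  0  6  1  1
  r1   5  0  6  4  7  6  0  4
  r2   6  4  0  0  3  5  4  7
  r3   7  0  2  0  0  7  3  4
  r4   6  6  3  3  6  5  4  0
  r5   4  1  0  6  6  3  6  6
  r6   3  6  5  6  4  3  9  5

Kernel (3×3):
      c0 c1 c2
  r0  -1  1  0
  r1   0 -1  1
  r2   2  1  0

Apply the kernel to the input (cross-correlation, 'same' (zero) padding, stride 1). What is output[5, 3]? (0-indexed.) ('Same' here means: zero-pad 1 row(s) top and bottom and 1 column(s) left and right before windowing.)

The receptive field on the zero-padded input at this output position is [3 3 6 / 0 6 6 / 5 6 4]. Elementwise product with the kernel and sum: 3·-1 + 3·1 + 6·-1 + 6·1 + 5·2 + 6·1.

16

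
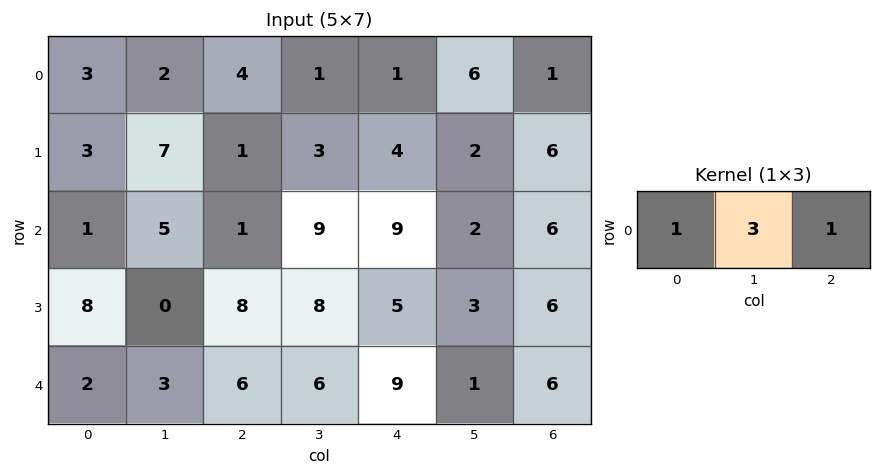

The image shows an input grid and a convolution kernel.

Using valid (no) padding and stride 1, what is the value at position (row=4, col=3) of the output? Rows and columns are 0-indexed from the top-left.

34

The receptive field on the input at this output position is [6 9 1]. Elementwise product with the kernel and sum: 6·1 + 9·3 + 1·1.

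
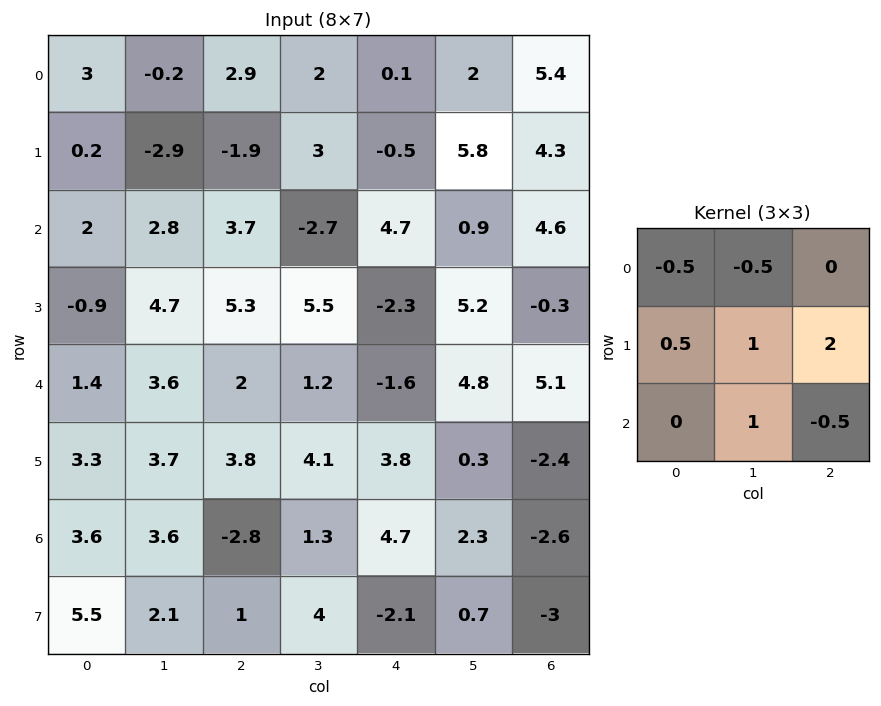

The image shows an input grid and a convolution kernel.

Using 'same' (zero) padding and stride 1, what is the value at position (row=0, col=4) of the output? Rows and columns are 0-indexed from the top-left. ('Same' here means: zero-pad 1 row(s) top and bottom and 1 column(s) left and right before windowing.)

The receptive field on the zero-padded input at this output position is [0 0 0 / 2 0.1 2 / 3 -0.5 5.8]. Elementwise product with the kernel and sum: 0·-0.5 + 0·-0.5 + 2·0.5 + 0.1·1 + 2·2 + -0.5·1 + 5.8·-0.5.

1.7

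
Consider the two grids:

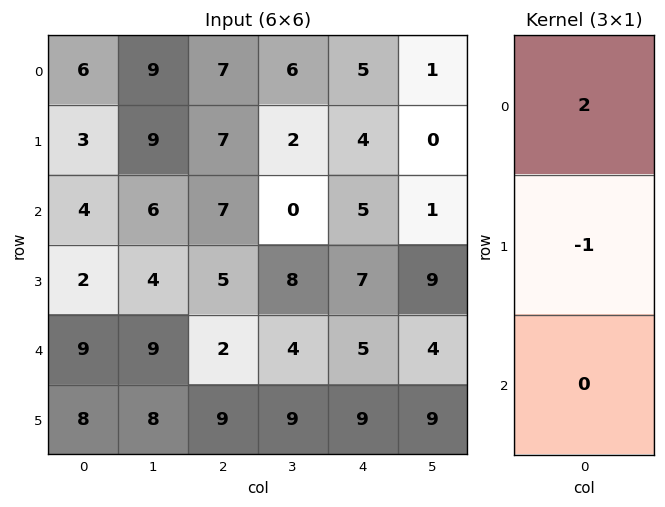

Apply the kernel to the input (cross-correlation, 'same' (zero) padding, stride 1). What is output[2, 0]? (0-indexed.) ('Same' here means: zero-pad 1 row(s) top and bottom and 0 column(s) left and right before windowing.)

The receptive field on the zero-padded input at this output position is [3 / 4 / 2]. Elementwise product with the kernel and sum: 3·2 + 4·-1.

2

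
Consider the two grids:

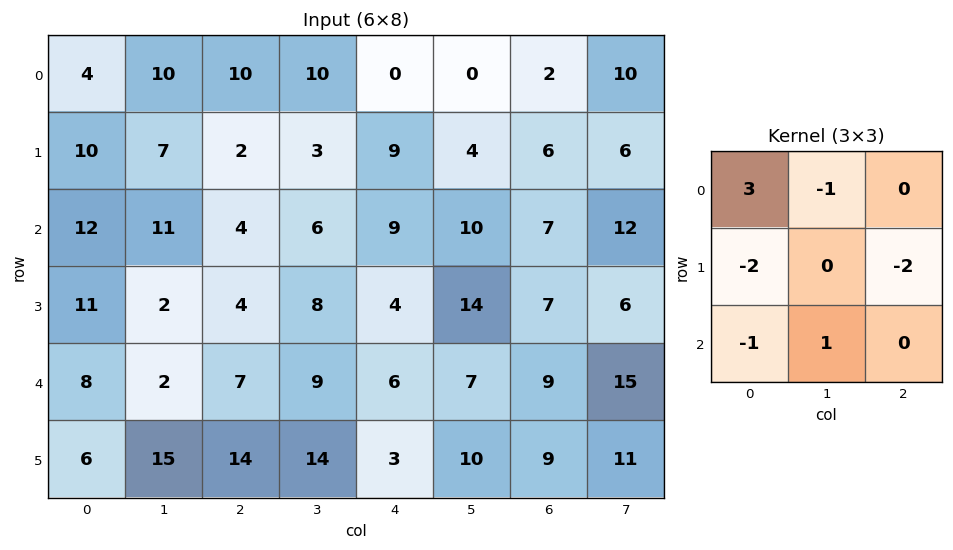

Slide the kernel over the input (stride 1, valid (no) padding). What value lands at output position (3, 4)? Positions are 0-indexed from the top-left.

-25

The receptive field on the input at this output position is [4 14 7 / 6 7 9 / 3 10 9]. Elementwise product with the kernel and sum: 4·3 + 14·-1 + 6·-2 + 9·-2 + 3·-1 + 10·1.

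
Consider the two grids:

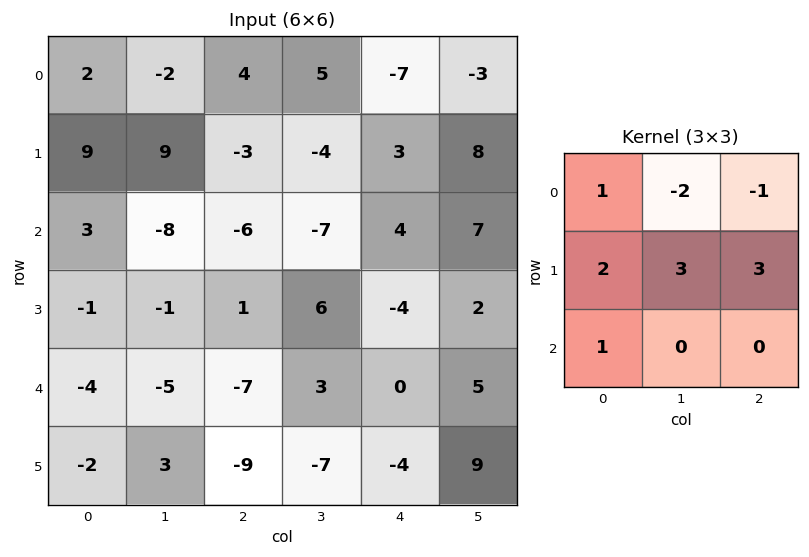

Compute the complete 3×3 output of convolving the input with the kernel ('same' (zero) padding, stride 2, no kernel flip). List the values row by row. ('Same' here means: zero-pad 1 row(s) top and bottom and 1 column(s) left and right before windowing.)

Output[0,0]: The receptive field on the zero-padded input at this output position is [0 0 0 / 0 2 -2 / 0 9 9]. Elementwise product with the kernel and sum: 0·1 + 0·-2 + 0·-1 + 0·2 + 2·3 + -2·3 + 0·1.
Output[0,1]: The receptive field on the zero-padded input at this output position is [0 0 0 / -2 4 5 / 9 -3 -4]. Elementwise product with the kernel and sum: 0·1 + 0·-2 + 0·-1 + -2·2 + 4·3 + 5·3 + 9·1.

0 32 -24
-42 -37 7
-24 -28 26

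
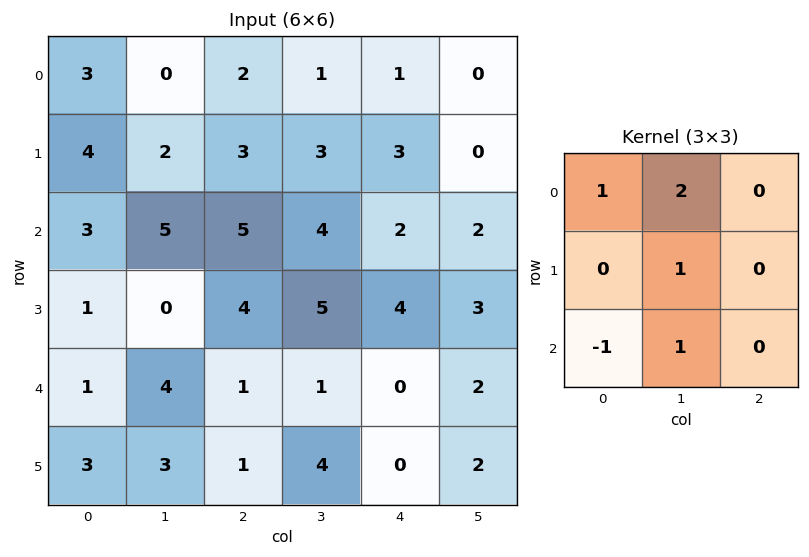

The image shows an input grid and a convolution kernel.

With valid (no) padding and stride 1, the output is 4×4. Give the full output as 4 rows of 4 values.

7 7 6 4
12 17 14 10
16 16 18 11
5 7 18 9

Output[0,0]: The receptive field on the input at this output position is [3 0 2 / 4 2 3 / 3 5 5]. Elementwise product with the kernel and sum: 3·1 + 0·2 + 2·1 + 3·-1 + 5·1.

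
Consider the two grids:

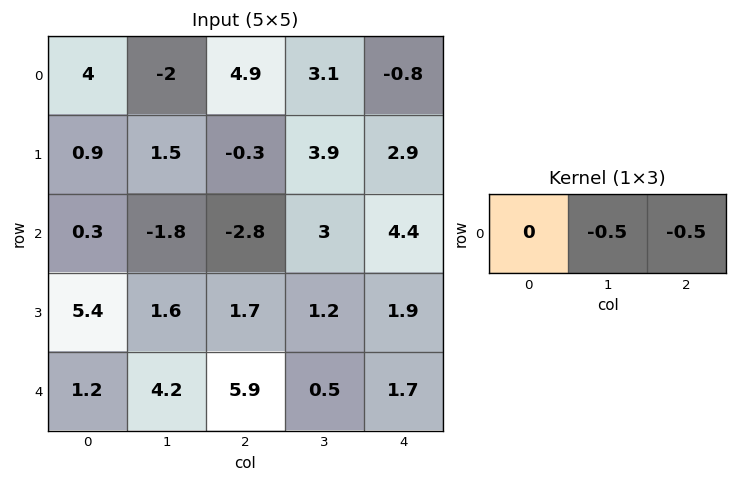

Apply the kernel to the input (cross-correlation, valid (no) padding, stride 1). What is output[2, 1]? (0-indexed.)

-0.1

The receptive field on the input at this output position is [-1.8 -2.8 3]. Elementwise product with the kernel and sum: -2.8·-0.5 + 3·-0.5.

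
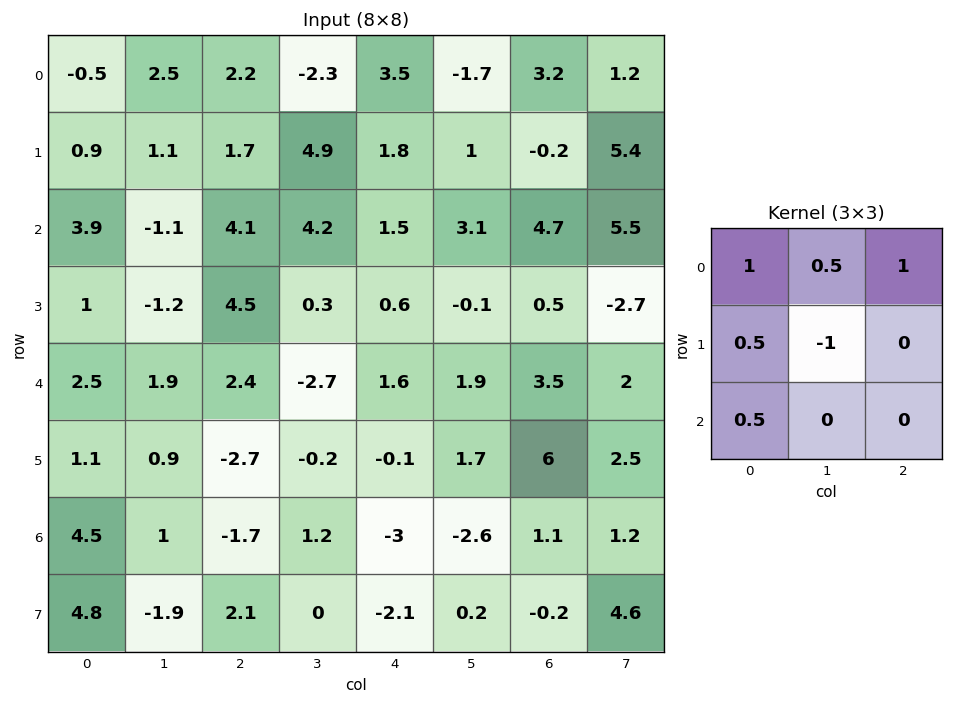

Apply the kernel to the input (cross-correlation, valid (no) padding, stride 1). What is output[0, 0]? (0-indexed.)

4.25

The receptive field on the input at this output position is [-0.5 2.5 2.2 / 0.9 1.1 1.7 / 3.9 -1.1 4.1]. Elementwise product with the kernel and sum: -0.5·1 + 2.5·0.5 + 2.2·1 + 0.9·0.5 + 1.1·-1 + 3.9·0.5.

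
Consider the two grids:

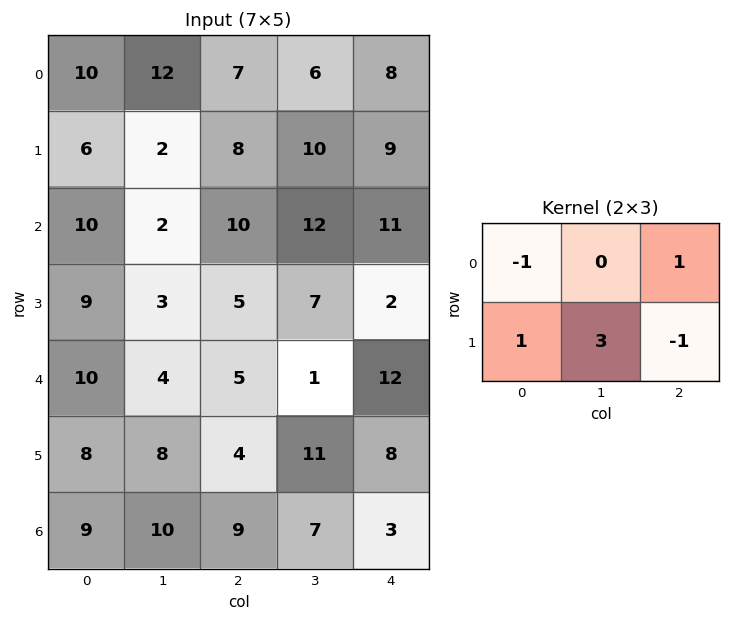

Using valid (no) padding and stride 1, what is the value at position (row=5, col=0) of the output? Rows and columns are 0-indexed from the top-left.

The receptive field on the input at this output position is [8 8 4 / 9 10 9]. Elementwise product with the kernel and sum: 8·-1 + 4·1 + 9·1 + 10·3 + 9·-1.

26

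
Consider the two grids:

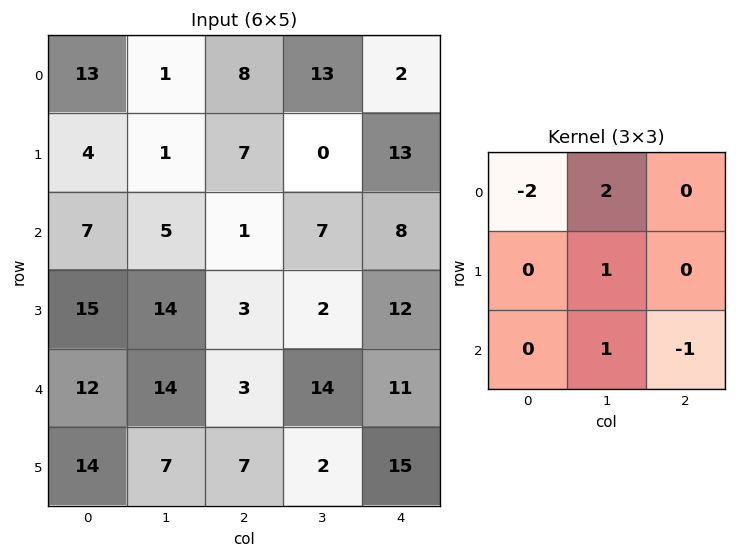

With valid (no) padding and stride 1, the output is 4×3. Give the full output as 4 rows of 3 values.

Output[0,0]: The receptive field on the input at this output position is [13 1 8 / 4 1 7 / 7 5 1]. Elementwise product with the kernel and sum: 13·-2 + 1·2 + 1·1 + 5·1 + 1·-1.
Output[0,1]: The receptive field on the input at this output position is [1 8 13 / 1 7 0 / 5 1 7]. Elementwise product with the kernel and sum: 1·-2 + 8·2 + 7·1 + 1·1 + 7·-1.

-19 15 9
10 14 -17
21 -16 17
12 -14 -1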